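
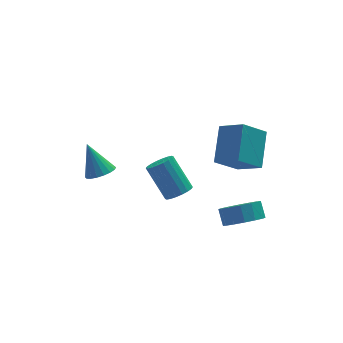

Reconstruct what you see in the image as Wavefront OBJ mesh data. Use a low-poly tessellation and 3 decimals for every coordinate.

v 0.501 2.805 -3.313
v 1.087 2.532 -2.861
v 0.406 3.762 -1.234
v -0.181 4.035 -1.687
v 1.231 2.813 -3.014
v 0.55 4.044 -1.387
v 1.231 3.094 -3.226
v 0.55 4.324 -1.599
v 1.085 3.317 -3.455
v 0.404 4.547 -1.829
v 0.824 3.439 -3.657
v 0.143 4.669 -2.03
v 0.499 3.435 -3.79
v -0.182 4.665 -2.164
v 0.174 3.306 -3.829
v -0.507 4.536 -2.203
v -0.086 3.078 -3.766
v -0.767 4.308 -2.139
v -0.23 2.796 -3.613
v -0.911 4.027 -1.986
v -0.23 2.516 -3.401
v -0.911 3.746 -1.774
v -0.084 2.293 -3.171
v -0.765 3.523 -1.545
v 0.177 2.171 -2.97
v -0.504 3.401 -1.343
v 0.502 2.175 -2.836
v -0.179 3.405 -1.21
v 0.827 2.304 -2.797
v 0.146 3.534 -1.171
v 2.05 -1.98 3.239
v 2.794 -0.381 4.45
v 1.165 -0.962 2.437
v 1.909 0.638 3.648
v 3.331 -1.738 2.132
v 4.075 -0.138 3.343
v 2.446 -0.719 1.33
v 3.19 0.88 2.541
v 2.805 -0.88 -2.856
v 3.523 -0.29 -3.406
v 3.493 0.411 -2.693
v 2.775 -0.18 -2.144
v 3.024 -0.121 -3.593
v 2.994 0.579 -2.88
v 2.466 -0.156 -3.583
v 2.436 0.544 -2.87
v 1.999 -0.385 -3.377
v 1.969 0.316 -2.665
v 1.748 -0.747 -3.033
v 1.718 -0.046 -2.32
v 1.78 -1.144 -2.641
v 1.75 -0.443 -1.928
v 2.087 -1.471 -2.307
v 2.057 -0.77 -1.594
v 2.586 -1.639 -2.12
v 2.556 -0.939 -1.407
v 3.144 -1.604 -2.13
v 3.114 -0.904 -1.417
v 3.611 -1.376 -2.335
v 3.581 -0.675 -1.623
v 3.862 -1.014 -2.68
v 3.832 -0.313 -1.967
v 3.83 -0.617 -3.072
v 3.8 0.084 -2.359
v -3.434 3.382 -1.101
v -2.8 3.014 -0.712
v -3.886 4.298 0.501
v -2.647 3.323 -0.845
v -2.65 3.643 -1.029
v -2.808 3.911 -1.228
v -3.09 4.075 -1.401
v -3.441 4.101 -1.515
v -3.79 3.985 -1.546
v -4.069 3.749 -1.49
v -4.222 3.441 -1.357
v -4.219 3.12 -1.172
v -4.06 2.852 -0.974
v -3.778 2.688 -0.801
v -3.428 2.662 -0.687
v -3.079 2.778 -0.655
f 2 1 5
f 2 5 3
f 3 5 6
f 3 6 4
f 5 1 7
f 5 7 6
f 6 7 8
f 6 8 4
f 7 1 9
f 7 9 8
f 8 9 10
f 8 10 4
f 9 1 11
f 9 11 10
f 10 11 12
f 10 12 4
f 11 1 13
f 11 13 12
f 12 13 14
f 12 14 4
f 13 1 15
f 13 15 14
f 14 15 16
f 14 16 4
f 15 1 17
f 15 17 16
f 16 17 18
f 16 18 4
f 17 1 19
f 17 19 18
f 18 19 20
f 18 20 4
f 19 1 21
f 19 21 20
f 20 21 22
f 20 22 4
f 21 1 23
f 21 23 22
f 22 23 24
f 22 24 4
f 23 1 25
f 23 25 24
f 24 25 26
f 24 26 4
f 25 1 27
f 25 27 26
f 26 27 28
f 26 28 4
f 27 1 29
f 27 29 28
f 28 29 30
f 28 30 4
f 29 1 2
f 29 2 30
f 30 2 3
f 30 3 4
f 32 34 31
f 35 32 31
f 31 34 33
f 33 35 31
f 32 38 34
f 36 32 35
f 36 38 32
f 34 38 33
f 37 35 33
f 33 38 37
f 37 36 35
f 38 36 37
f 40 39 43
f 40 43 41
f 41 43 44
f 41 44 42
f 43 39 45
f 43 45 44
f 44 45 46
f 44 46 42
f 45 39 47
f 45 47 46
f 46 47 48
f 46 48 42
f 47 39 49
f 47 49 48
f 48 49 50
f 48 50 42
f 49 39 51
f 49 51 50
f 50 51 52
f 50 52 42
f 51 39 53
f 51 53 52
f 52 53 54
f 52 54 42
f 53 39 55
f 53 55 54
f 54 55 56
f 54 56 42
f 55 39 57
f 55 57 56
f 56 57 58
f 56 58 42
f 57 39 59
f 57 59 58
f 58 59 60
f 58 60 42
f 59 39 61
f 59 61 60
f 60 61 62
f 60 62 42
f 61 39 63
f 61 63 62
f 62 63 64
f 62 64 42
f 63 39 40
f 63 40 64
f 64 40 41
f 64 41 42
f 66 65 68
f 66 68 67
f 68 65 69
f 68 69 67
f 69 65 70
f 69 70 67
f 70 65 71
f 70 71 67
f 71 65 72
f 71 72 67
f 72 65 73
f 72 73 67
f 73 65 74
f 73 74 67
f 74 65 75
f 74 75 67
f 75 65 76
f 75 76 67
f 76 65 77
f 76 77 67
f 77 65 78
f 77 78 67
f 78 65 79
f 78 79 67
f 79 65 80
f 79 80 67
f 80 65 66
f 80 66 67



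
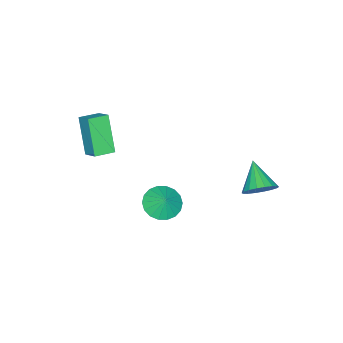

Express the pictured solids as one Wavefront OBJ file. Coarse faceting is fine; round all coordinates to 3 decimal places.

v -0.167 -0.249 -2.528
v 0.508 -0.985 -2.376
v 0.167 0.229 -1.692
v 0.734 -0.694 -2.633
v 0.782 -0.314 -2.869
v 0.642 0.078 -3.038
v 0.341 0.406 -3.105
v -0.06 0.604 -3.059
v -0.482 0.633 -2.907
v -0.841 0.487 -2.68
v -1.068 0.195 -2.424
v -1.115 -0.184 -2.187
v -0.975 -0.577 -2.019
v -0.675 -0.904 -1.951
v -0.274 -1.102 -1.998
v 0.148 -1.131 -2.15
v -2.537 3.889 -1.053
v -2.232 4.341 -0.311
v -3.463 2.831 -0.027
v -2.573 4.545 -0.409
v -2.907 4.619 -0.633
v -3.168 4.549 -0.941
v -3.304 4.348 -1.271
v -3.288 4.056 -1.558
v -3.123 3.731 -1.744
v -2.842 3.437 -1.794
v -2.501 3.233 -1.697
v -2.167 3.159 -1.472
v -1.906 3.229 -1.164
v -1.77 3.43 -0.834
v -1.787 3.722 -0.547
v -1.951 4.047 -0.361
v 1.945 -2.026 2.377
v 1.216 -2.933 4.173
v 2.278 -1.207 2.925
v 1.549 -2.114 4.721
v 2.891 -2.506 2.519
v 2.162 -3.413 4.315
v 3.224 -1.687 3.067
v 2.495 -2.594 4.863
f 2 1 4
f 2 4 3
f 4 1 5
f 4 5 3
f 5 1 6
f 5 6 3
f 6 1 7
f 6 7 3
f 7 1 8
f 7 8 3
f 8 1 9
f 8 9 3
f 9 1 10
f 9 10 3
f 10 1 11
f 10 11 3
f 11 1 12
f 11 12 3
f 12 1 13
f 12 13 3
f 13 1 14
f 13 14 3
f 14 1 15
f 14 15 3
f 15 1 16
f 15 16 3
f 16 1 2
f 16 2 3
f 18 17 20
f 18 20 19
f 20 17 21
f 20 21 19
f 21 17 22
f 21 22 19
f 22 17 23
f 22 23 19
f 23 17 24
f 23 24 19
f 24 17 25
f 24 25 19
f 25 17 26
f 25 26 19
f 26 17 27
f 26 27 19
f 27 17 28
f 27 28 19
f 28 17 29
f 28 29 19
f 29 17 30
f 29 30 19
f 30 17 31
f 30 31 19
f 31 17 32
f 31 32 19
f 32 17 18
f 32 18 19
f 34 36 33
f 37 34 33
f 33 36 35
f 35 37 33
f 34 40 36
f 38 34 37
f 38 40 34
f 36 40 35
f 39 37 35
f 35 40 39
f 39 38 37
f 40 38 39



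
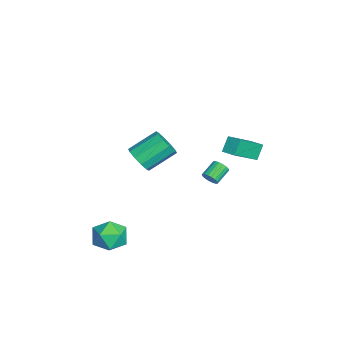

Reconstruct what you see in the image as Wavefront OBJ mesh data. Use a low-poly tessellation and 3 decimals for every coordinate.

v 0.661 4.234 3.66
v 1.797 2.908 4.897
v 1.248 4.839 3.769
v 2.384 3.513 5.006
v 1.176 3.887 2.814
v 2.312 2.561 4.051
v 1.763 4.492 2.923
v 2.899 3.166 4.16
v 2.262 -3.003 -2.894
v 3.295 -2.603 -2.7
v 2.605 -4.417 -1.8
v 3.638 -4.017 -1.606
v 2.74 -3.474 -1.201
v 2.527 -2.6 -1.877
v 3.373 -4.42 -2.623
v 3.16 -3.546 -3.299
v 3.982 -3.478 -2.532
v 3.59 -2.894 -1.654
v 2.31 -4.126 -2.846
v 1.918 -3.542 -1.968
v -2.694 -1.829 -0.169
v -1.876 -1.402 -0.394
v -2.408 0.196 0.704
v -3.226 -0.231 0.929
v -2.274 -1.256 -0.799
v -2.806 0.342 0.298
v -2.833 -1.329 -0.964
v -3.365 0.269 0.133
v -3.339 -1.592 -0.825
v -3.871 0.005 0.272
v -3.598 -1.947 -0.436
v -4.13 -0.349 0.662
v -3.512 -2.256 0.056
v -4.044 -0.658 1.154
v -3.114 -2.402 0.462
v -3.646 -0.804 1.559
v -2.555 -2.329 0.627
v -3.087 -0.731 1.724
v -2.049 -2.065 0.488
v -2.581 -0.468 1.585
v -1.79 -1.711 0.098
v -2.322 -0.113 1.196
v -3.619 2.269 -2.614
v -3.197 2.538 -2.361
v -3.96 3.219 -1.813
v -4.381 2.951 -2.066
v -3.229 2.67 -2.57
v -3.992 3.351 -2.022
v -3.339 2.722 -2.787
v -4.101 3.403 -2.24
v -3.503 2.685 -2.971
v -4.266 3.366 -2.423
v -3.691 2.566 -3.083
v -4.454 3.247 -2.536
v -3.864 2.388 -3.103
v -4.627 3.069 -2.555
v -3.989 2.186 -3.026
v -4.751 2.867 -2.478
v -4.04 2.001 -2.867
v -4.803 2.682 -2.319
v -4.008 1.869 -2.658
v -4.771 2.55 -2.11
v -3.899 1.817 -2.44
v -4.661 2.498 -1.893
v -3.734 1.854 -2.257
v -4.497 2.535 -1.709
v -3.546 1.973 -2.144
v -4.309 2.654 -1.597
v -3.373 2.151 -2.125
v -4.136 2.832 -1.577
v -3.249 2.353 -2.202
v -4.011 3.034 -1.654
f 2 4 1
f 5 2 1
f 1 4 3
f 3 5 1
f 2 8 4
f 6 2 5
f 6 8 2
f 4 8 3
f 7 5 3
f 3 8 7
f 7 6 5
f 8 6 7
f 9 20 14
f 9 14 10
f 9 10 16
f 9 16 19
f 9 19 20
f 10 14 18
f 14 20 13
f 20 19 11
f 19 16 15
f 16 10 17
f 12 18 13
f 12 13 11
f 12 11 15
f 12 15 17
f 12 17 18
f 13 18 14
f 11 13 20
f 15 11 19
f 17 15 16
f 18 17 10
f 22 21 25
f 22 25 23
f 23 25 26
f 23 26 24
f 25 21 27
f 25 27 26
f 26 27 28
f 26 28 24
f 27 21 29
f 27 29 28
f 28 29 30
f 28 30 24
f 29 21 31
f 29 31 30
f 30 31 32
f 30 32 24
f 31 21 33
f 31 33 32
f 32 33 34
f 32 34 24
f 33 21 35
f 33 35 34
f 34 35 36
f 34 36 24
f 35 21 37
f 35 37 36
f 36 37 38
f 36 38 24
f 37 21 39
f 37 39 38
f 38 39 40
f 38 40 24
f 39 21 41
f 39 41 40
f 40 41 42
f 40 42 24
f 41 21 22
f 41 22 42
f 42 22 23
f 42 23 24
f 44 43 47
f 44 47 45
f 45 47 48
f 45 48 46
f 47 43 49
f 47 49 48
f 48 49 50
f 48 50 46
f 49 43 51
f 49 51 50
f 50 51 52
f 50 52 46
f 51 43 53
f 51 53 52
f 52 53 54
f 52 54 46
f 53 43 55
f 53 55 54
f 54 55 56
f 54 56 46
f 55 43 57
f 55 57 56
f 56 57 58
f 56 58 46
f 57 43 59
f 57 59 58
f 58 59 60
f 58 60 46
f 59 43 61
f 59 61 60
f 60 61 62
f 60 62 46
f 61 43 63
f 61 63 62
f 62 63 64
f 62 64 46
f 63 43 65
f 63 65 64
f 64 65 66
f 64 66 46
f 65 43 67
f 65 67 66
f 66 67 68
f 66 68 46
f 67 43 69
f 67 69 68
f 68 69 70
f 68 70 46
f 69 43 71
f 69 71 70
f 70 71 72
f 70 72 46
f 71 43 44
f 71 44 72
f 72 44 45
f 72 45 46



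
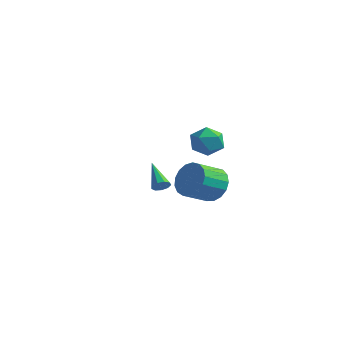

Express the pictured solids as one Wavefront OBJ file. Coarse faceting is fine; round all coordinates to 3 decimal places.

v 3.566 -1.966 0.943
v 4.254 -1.719 1.724
v 3.962 -3.108 2.419
v 3.274 -3.354 1.637
v 3.806 -1.54 1.894
v 3.513 -2.928 2.589
v 3.302 -1.458 1.847
v 3.01 -2.846 2.542
v 2.86 -1.492 1.592
v 2.567 -2.881 2.287
v 2.579 -1.635 1.188
v 2.286 -3.024 1.883
v 2.524 -1.854 0.728
v 2.232 -3.242 1.423
v 2.708 -2.098 0.317
v 2.416 -3.487 1.012
v 3.088 -2.312 0.05
v 2.796 -3.701 0.745
v 3.579 -2.447 -0.013
v 3.286 -3.835 0.682
v 4.066 -2.471 0.143
v 3.774 -3.86 0.838
v 4.438 -2.38 0.482
v 4.146 -3.768 1.177
v 4.611 -2.194 0.926
v 4.319 -3.582 1.621
v 4.545 -1.955 1.375
v 4.253 -3.344 2.07
v 1.637 -0.467 3.598
v 2.166 -0.249 2.805
v 2.454 -1.811 3.775
v 2.983 -1.593 2.982
v 3.087 -1.066 3.8
v 2.582 -0.236 3.69
v 2.038 -1.824 2.89
v 1.533 -0.994 2.78
v 2.414 -1.088 2.368
v 3.063 -0.62 2.93
v 1.557 -1.44 3.65
v 2.206 -0.972 4.212
v -2.441 0.694 -1.56
v -2.126 0.597 -1.132
v -3.779 1.386 -0.42
v -2.061 0.936 -1.263
v -2.174 1.162 -1.532
v -2.412 1.169 -1.815
v -2.663 0.954 -1.979
v -2.81 0.616 -1.947
v -2.785 0.315 -1.734
v -2.598 0.191 -1.44
v -2.338 0.303 -1.203
f 2 1 5
f 2 5 3
f 3 5 6
f 3 6 4
f 5 1 7
f 5 7 6
f 6 7 8
f 6 8 4
f 7 1 9
f 7 9 8
f 8 9 10
f 8 10 4
f 9 1 11
f 9 11 10
f 10 11 12
f 10 12 4
f 11 1 13
f 11 13 12
f 12 13 14
f 12 14 4
f 13 1 15
f 13 15 14
f 14 15 16
f 14 16 4
f 15 1 17
f 15 17 16
f 16 17 18
f 16 18 4
f 17 1 19
f 17 19 18
f 18 19 20
f 18 20 4
f 19 1 21
f 19 21 20
f 20 21 22
f 20 22 4
f 21 1 23
f 21 23 22
f 22 23 24
f 22 24 4
f 23 1 25
f 23 25 24
f 24 25 26
f 24 26 4
f 25 1 27
f 25 27 26
f 26 27 28
f 26 28 4
f 27 1 2
f 27 2 28
f 28 2 3
f 28 3 4
f 29 40 34
f 29 34 30
f 29 30 36
f 29 36 39
f 29 39 40
f 30 34 38
f 34 40 33
f 40 39 31
f 39 36 35
f 36 30 37
f 32 38 33
f 32 33 31
f 32 31 35
f 32 35 37
f 32 37 38
f 33 38 34
f 31 33 40
f 35 31 39
f 37 35 36
f 38 37 30
f 42 41 44
f 42 44 43
f 44 41 45
f 44 45 43
f 45 41 46
f 45 46 43
f 46 41 47
f 46 47 43
f 47 41 48
f 47 48 43
f 48 41 49
f 48 49 43
f 49 41 50
f 49 50 43
f 50 41 51
f 50 51 43
f 51 41 42
f 51 42 43



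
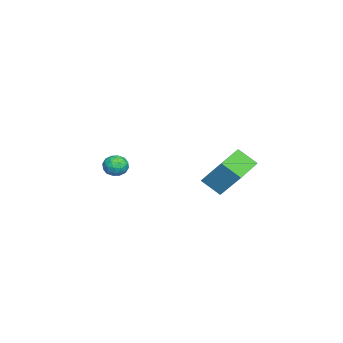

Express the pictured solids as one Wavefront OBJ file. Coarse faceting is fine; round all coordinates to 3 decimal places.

v 0.083 3.033 2.47
v -0.14 1.99 3.299
v 0.611 4.156 4.026
v 0.388 3.114 4.854
v 1.992 2.446 2.246
v 1.769 1.404 3.074
v 2.52 3.57 3.801
v 2.297 2.527 4.63
v -2.88 -3.564 1.707
v -2.189 -3.347 1.452
v -2.351 -4.473 2.368
v -1.66 -4.256 2.113
v -2.049 -3.806 2.598
v -2.376 -3.244 2.19
v -2.164 -4.576 1.63
v -2.491 -4.014 1.222
v -1.747 -3.973 1.405
v -1.676 -3.497 2.003
v -2.864 -4.323 1.817
v -2.793 -3.847 2.415
v -2.581 -3.376 1.522
v -1.959 -4.444 2.298
v -2.188 -4.18 2.583
v -1.782 -4.052 2.434
v -2.691 -3.315 1.955
v -2.285 -3.188 1.805
v -2.202 -3.457 2.479
v -2.255 -4.632 2.015
v -1.849 -4.505 1.865
v -2.758 -3.768 1.386
v -2.352 -3.64 1.237
v -2.338 -4.363 1.341
v -1.915 -3.616 1.344
v -1.604 -4.15 1.733
v -1.9 -4.338 1.449
v -2.092 -4.008 1.209
v -1.873 -3.336 1.696
v -1.562 -3.871 2.084
v -1.791 -3.606 2.369
v -1.983 -3.276 2.129
v -1.613 -3.704 1.668
v -2.978 -3.949 1.736
v -2.667 -4.484 2.124
v -2.557 -4.544 1.691
v -2.749 -4.214 1.451
v -2.936 -3.67 2.087
v -2.625 -4.204 2.476
v -2.448 -3.812 2.611
v -2.64 -3.482 2.371
v -2.927 -4.116 2.152
f 2 4 1
f 5 2 1
f 1 4 3
f 3 5 1
f 2 8 4
f 6 2 5
f 6 8 2
f 4 8 3
f 7 5 3
f 3 8 7
f 7 6 5
f 8 6 7
f 9 46 25
f 46 20 49
f 25 49 14
f 46 49 25
f 9 25 21
f 25 14 26
f 21 26 10
f 25 26 21
f 9 21 30
f 21 10 31
f 30 31 16
f 21 31 30
f 9 30 42
f 30 16 45
f 42 45 19
f 30 45 42
f 9 42 46
f 42 19 50
f 46 50 20
f 42 50 46
f 10 26 37
f 26 14 40
f 37 40 18
f 26 40 37
f 14 49 27
f 49 20 48
f 27 48 13
f 49 48 27
f 20 50 47
f 50 19 43
f 47 43 11
f 50 43 47
f 19 45 44
f 45 16 32
f 44 32 15
f 45 32 44
f 16 31 36
f 31 10 33
f 36 33 17
f 31 33 36
f 12 38 24
f 38 18 39
f 24 39 13
f 38 39 24
f 12 24 22
f 24 13 23
f 22 23 11
f 24 23 22
f 12 22 29
f 22 11 28
f 29 28 15
f 22 28 29
f 12 29 34
f 29 15 35
f 34 35 17
f 29 35 34
f 12 34 38
f 34 17 41
f 38 41 18
f 34 41 38
f 13 39 27
f 39 18 40
f 27 40 14
f 39 40 27
f 11 23 47
f 23 13 48
f 47 48 20
f 23 48 47
f 15 28 44
f 28 11 43
f 44 43 19
f 28 43 44
f 17 35 36
f 35 15 32
f 36 32 16
f 35 32 36
f 18 41 37
f 41 17 33
f 37 33 10
f 41 33 37



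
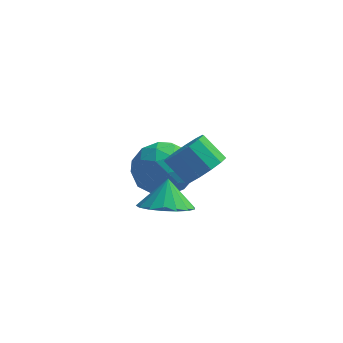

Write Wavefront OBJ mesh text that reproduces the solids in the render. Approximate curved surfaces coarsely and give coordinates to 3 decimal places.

v -0.007 -1.894 0.358
v 0.54 -1.295 0.017
v -0.033 -1.366 1.242
v 0.157 -1.149 -0.081
v -0.263 -1.174 -0.079
v -0.625 -1.364 0.023
v -0.845 -1.676 0.202
v -0.873 -2.037 0.417
v -0.703 -2.365 0.618
v -0.373 -2.586 0.76
v 0.041 -2.648 0.809
v 0.444 -2.537 0.755
v 0.743 -2.279 0.61
v 0.871 -1.933 0.407
v 0.798 -1.577 0.193
v 1.139 -1.55 1.92
v 1.596 -0.999 2.143
v 0.877 -0.679 2.823
v 0.421 -1.23 2.6
v 1.366 -0.841 1.826
v 0.647 -0.521 2.506
v 1.063 -0.909 1.538
v 0.345 -0.589 2.218
v 0.785 -1.18 1.372
v 0.067 -0.86 2.052
v 0.619 -1.569 1.38
v -0.099 -1.249 2.06
v 0.619 -1.952 1.559
v -0.1 -1.631 2.239
v 0.783 -2.207 1.853
v 0.065 -1.887 2.533
v 1.061 -2.253 2.168
v 0.342 -1.933 2.848
v 1.363 -2.077 2.404
v 0.645 -1.757 3.085
v 1.595 -1.733 2.487
v 0.876 -1.413 3.167
v 1.681 -1.331 2.39
v 0.963 -1.011 3.07
v -1.319 2.217 -0.62
v -0.252 2.317 -0.403
v -1.128 0.463 -0.757
v -0.061 0.563 -0.54
v -0.799 0.762 0.242
v -0.917 1.846 0.327
v -0.463 0.934 -1.487
v -0.581 2.018 -1.402
v 0.277 1.524 -0.938
v 0.069 1.417 0.13
v -1.449 1.363 -1.29
v -1.657 1.256 -0.222
v -0.803 2.421 -0.5
v -0.577 0.359 -0.66
v -1.011 0.476 -0.201
v -0.384 0.535 -0.073
v -1.193 2.144 -0.071
v -0.566 2.203 0.057
v -0.887 1.289 0.436
v -0.814 0.577 -1.217
v -0.187 0.636 -1.089
v -0.996 2.245 -1.087
v -0.369 2.304 -0.959
v -0.493 1.491 -1.596
v 0.136 2.013 -0.687
v 0.248 0.982 -0.767
v 0.012 1.2 -1.324
v -0.058 1.837 -1.274
v 0.014 1.951 -0.059
v 0.126 0.92 -0.139
v -0.308 1.037 0.32
v -0.377 1.674 0.37
v 0.325 1.485 -0.373
v -1.506 1.86 -1.021
v -1.394 0.829 -1.101
v -1.003 1.106 -1.53
v -1.072 1.743 -1.48
v -1.628 1.798 -0.393
v -1.516 0.767 -0.473
v -1.322 0.943 0.114
v -1.392 1.58 0.164
v -1.705 1.295 -0.787
f 2 1 4
f 2 4 3
f 4 1 5
f 4 5 3
f 5 1 6
f 5 6 3
f 6 1 7
f 6 7 3
f 7 1 8
f 7 8 3
f 8 1 9
f 8 9 3
f 9 1 10
f 9 10 3
f 10 1 11
f 10 11 3
f 11 1 12
f 11 12 3
f 12 1 13
f 12 13 3
f 13 1 14
f 13 14 3
f 14 1 15
f 14 15 3
f 15 1 2
f 15 2 3
f 17 16 20
f 17 20 18
f 18 20 21
f 18 21 19
f 20 16 22
f 20 22 21
f 21 22 23
f 21 23 19
f 22 16 24
f 22 24 23
f 23 24 25
f 23 25 19
f 24 16 26
f 24 26 25
f 25 26 27
f 25 27 19
f 26 16 28
f 26 28 27
f 27 28 29
f 27 29 19
f 28 16 30
f 28 30 29
f 29 30 31
f 29 31 19
f 30 16 32
f 30 32 31
f 31 32 33
f 31 33 19
f 32 16 34
f 32 34 33
f 33 34 35
f 33 35 19
f 34 16 36
f 34 36 35
f 35 36 37
f 35 37 19
f 36 16 38
f 36 38 37
f 37 38 39
f 37 39 19
f 38 16 17
f 38 17 39
f 39 17 18
f 39 18 19
f 40 77 56
f 77 51 80
f 56 80 45
f 77 80 56
f 40 56 52
f 56 45 57
f 52 57 41
f 56 57 52
f 40 52 61
f 52 41 62
f 61 62 47
f 52 62 61
f 40 61 73
f 61 47 76
f 73 76 50
f 61 76 73
f 40 73 77
f 73 50 81
f 77 81 51
f 73 81 77
f 41 57 68
f 57 45 71
f 68 71 49
f 57 71 68
f 45 80 58
f 80 51 79
f 58 79 44
f 80 79 58
f 51 81 78
f 81 50 74
f 78 74 42
f 81 74 78
f 50 76 75
f 76 47 63
f 75 63 46
f 76 63 75
f 47 62 67
f 62 41 64
f 67 64 48
f 62 64 67
f 43 69 55
f 69 49 70
f 55 70 44
f 69 70 55
f 43 55 53
f 55 44 54
f 53 54 42
f 55 54 53
f 43 53 60
f 53 42 59
f 60 59 46
f 53 59 60
f 43 60 65
f 60 46 66
f 65 66 48
f 60 66 65
f 43 65 69
f 65 48 72
f 69 72 49
f 65 72 69
f 44 70 58
f 70 49 71
f 58 71 45
f 70 71 58
f 42 54 78
f 54 44 79
f 78 79 51
f 54 79 78
f 46 59 75
f 59 42 74
f 75 74 50
f 59 74 75
f 48 66 67
f 66 46 63
f 67 63 47
f 66 63 67
f 49 72 68
f 72 48 64
f 68 64 41
f 72 64 68



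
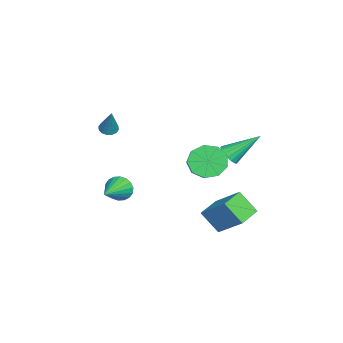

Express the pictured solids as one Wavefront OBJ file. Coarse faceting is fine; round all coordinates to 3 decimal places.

v -0.709 -3.502 2.023
v -0.313 -3.237 1.769
v 0.069 -3.158 3.597
v -0.507 -3.043 1.822
v -0.755 -2.972 1.93
v -0.991 -3.043 2.062
v -1.151 -3.237 2.183
v -1.193 -3.502 2.262
v -1.106 -3.767 2.276
v -0.912 -3.961 2.223
v -0.663 -4.032 2.116
v -0.427 -3.961 1.983
v -0.267 -3.767 1.862
v -0.225 -3.502 1.783
v -1.269 2.802 0.289
v -0.74 3.173 0.019
v -1.691 4.398 1.651
v -0.982 3.259 -0.157
v -1.281 3.255 -0.245
v -1.578 3.161 -0.227
v -1.813 2.996 -0.107
v -1.941 2.793 0.092
v -1.935 2.592 0.329
v -1.798 2.432 0.559
v -1.556 2.346 0.735
v -1.257 2.35 0.822
v -0.961 2.443 0.804
v -0.725 2.608 0.684
v -0.598 2.812 0.486
v -0.603 3.013 0.248
v -3.403 -3.559 -4.255
v -3.095 -3.214 -4.968
v -1.477 -3.981 -3.625
v -3.108 -2.92 -4.731
v -3.179 -2.752 -4.399
v -3.295 -2.744 -4.039
v -3.433 -2.898 -3.722
v -3.564 -3.182 -3.51
v -3.664 -3.541 -3.446
v -3.712 -3.904 -3.542
v -3.699 -4.199 -3.779
v -3.627 -4.366 -4.11
v -3.511 -4.374 -4.47
v -3.374 -4.221 -4.788
v -3.242 -3.936 -4.999
v -3.143 -3.577 -5.064
v -0.51 2.402 -5.271
v -0.813 1.399 -4.075
v -1.838 3.007 -5.1
v -2.142 2.004 -3.905
v 0.302 3.796 -3.895
v -0.002 2.793 -2.7
v -1.027 4.401 -3.725
v -1.33 3.398 -2.529
v -0.63 1.736 0.027
v -0.054 1.673 -0.873
v 1.426 1.962 0.054
v 0.85 2.024 0.953
v -0.262 2.365 -0.757
v 1.218 2.654 0.17
v -0.642 2.763 -0.274
v 0.838 3.051 0.653
v -1.017 2.68 0.35
v 0.463 2.968 1.277
v -1.21 2.155 0.822
v 0.27 2.443 1.749
v -1.132 1.434 0.922
v 0.348 1.723 1.849
v -0.819 0.854 0.603
v 0.661 1.143 1.53
v -0.418 0.687 0.014
v 1.062 0.976 0.941
v -0.116 1.01 -0.569
v 1.364 1.299 0.358
f 2 1 4
f 2 4 3
f 4 1 5
f 4 5 3
f 5 1 6
f 5 6 3
f 6 1 7
f 6 7 3
f 7 1 8
f 7 8 3
f 8 1 9
f 8 9 3
f 9 1 10
f 9 10 3
f 10 1 11
f 10 11 3
f 11 1 12
f 11 12 3
f 12 1 13
f 12 13 3
f 13 1 14
f 13 14 3
f 14 1 2
f 14 2 3
f 16 15 18
f 16 18 17
f 18 15 19
f 18 19 17
f 19 15 20
f 19 20 17
f 20 15 21
f 20 21 17
f 21 15 22
f 21 22 17
f 22 15 23
f 22 23 17
f 23 15 24
f 23 24 17
f 24 15 25
f 24 25 17
f 25 15 26
f 25 26 17
f 26 15 27
f 26 27 17
f 27 15 28
f 27 28 17
f 28 15 29
f 28 29 17
f 29 15 30
f 29 30 17
f 30 15 16
f 30 16 17
f 32 31 34
f 32 34 33
f 34 31 35
f 34 35 33
f 35 31 36
f 35 36 33
f 36 31 37
f 36 37 33
f 37 31 38
f 37 38 33
f 38 31 39
f 38 39 33
f 39 31 40
f 39 40 33
f 40 31 41
f 40 41 33
f 41 31 42
f 41 42 33
f 42 31 43
f 42 43 33
f 43 31 44
f 43 44 33
f 44 31 45
f 44 45 33
f 45 31 46
f 45 46 33
f 46 31 32
f 46 32 33
f 48 50 47
f 51 48 47
f 47 50 49
f 49 51 47
f 48 54 50
f 52 48 51
f 52 54 48
f 50 54 49
f 53 51 49
f 49 54 53
f 53 52 51
f 54 52 53
f 56 55 59
f 56 59 57
f 57 59 60
f 57 60 58
f 59 55 61
f 59 61 60
f 60 61 62
f 60 62 58
f 61 55 63
f 61 63 62
f 62 63 64
f 62 64 58
f 63 55 65
f 63 65 64
f 64 65 66
f 64 66 58
f 65 55 67
f 65 67 66
f 66 67 68
f 66 68 58
f 67 55 69
f 67 69 68
f 68 69 70
f 68 70 58
f 69 55 71
f 69 71 70
f 70 71 72
f 70 72 58
f 71 55 73
f 71 73 72
f 72 73 74
f 72 74 58
f 73 55 56
f 73 56 74
f 74 56 57
f 74 57 58



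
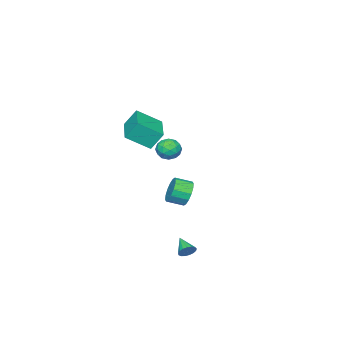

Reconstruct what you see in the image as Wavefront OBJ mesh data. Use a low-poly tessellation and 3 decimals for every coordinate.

v 3.426 2.732 -4.238
v 3.821 2.744 -3.87
v 2.934 1.828 -3.682
v 3.641 2.902 -3.773
v 3.411 3.021 -3.782
v 3.185 3.074 -3.896
v 3.015 3.048 -4.088
v 2.938 2.95 -4.315
v 2.973 2.803 -4.524
v 3.112 2.639 -4.668
v 3.323 2.496 -4.713
v 3.557 2.408 -4.65
v 3.761 2.393 -4.492
v 3.889 2.457 -4.276
v 3.91 2.583 -4.052
v 0.372 0.43 -1.646
v 0.828 0.477 -2.397
v 1.484 -0.264 -2.045
v 1.028 -0.31 -1.294
v 1.025 0.781 -2.121
v 1.68 0.04 -1.769
v 1.046 0.992 -1.718
v 1.701 0.251 -1.366
v 0.887 1.052 -1.296
v 1.542 0.311 -0.943
v 0.59 0.946 -0.967
v 1.245 0.205 -0.615
v 0.235 0.701 -0.82
v 0.89 -0.04 -0.468
v -0.084 0.384 -0.895
v 0.572 -0.357 -0.543
v -0.28 0.08 -1.171
v 0.375 -0.661 -0.819
v -0.301 -0.131 -1.574
v 0.354 -0.872 -1.222
v -0.142 -0.191 -1.997
v 0.513 -0.932 -1.644
v 0.155 -0.085 -2.325
v 0.81 -0.826 -1.973
v 0.51 0.16 -2.472
v 1.165 -0.581 -2.12
v 1.371 -1.51 2.729
v 2.32 -2.555 3.64
v 0.957 -0.957 3.794
v 1.907 -2.001 4.705
v 2.993 -0.119 2.635
v 3.943 -1.163 3.546
v 2.58 0.435 3.7
v 3.529 -0.61 4.611
v -2.812 -3.38 0.059
v -2.42 -3.954 -0.396
v -3.92 -3.546 -0.684
v -3.528 -4.12 -1.139
v -3.723 -4.28 -0.348
v -3.039 -4.177 0.111
v -3.301 -3.323 -1.191
v -2.617 -3.22 -0.732
v -2.723 -3.919 -1.169
v -2.984 -4.51 -0.648
v -3.356 -2.99 -0.432
v -3.617 -3.581 0.089
v -2.519 -3.652 -0.103
v -3.821 -3.848 -0.977
v -3.936 -3.942 -0.512
v -3.706 -4.279 -0.779
v -2.882 -3.784 0.195
v -2.652 -4.121 -0.073
v -3.418 -4.313 -0.044
v -3.688 -3.379 -1.007
v -3.458 -3.716 -1.275
v -2.634 -3.221 -0.301
v -2.404 -3.558 -0.568
v -2.922 -3.187 -1.036
v -2.466 -3.969 -0.825
v -3.117 -4.067 -1.262
v -2.984 -3.598 -1.293
v -2.582 -3.537 -1.023
v -2.62 -4.317 -0.519
v -3.271 -4.414 -0.955
v -3.386 -4.508 -0.49
v -2.983 -4.448 -0.22
v -2.798 -4.296 -0.973
v -3.069 -3.086 -0.125
v -3.72 -3.183 -0.561
v -3.357 -3.052 -0.86
v -2.954 -2.992 -0.59
v -3.223 -3.433 0.182
v -3.874 -3.531 -0.255
v -3.758 -3.963 -0.057
v -3.356 -3.902 0.213
v -3.542 -3.204 -0.107
f 2 1 4
f 2 4 3
f 4 1 5
f 4 5 3
f 5 1 6
f 5 6 3
f 6 1 7
f 6 7 3
f 7 1 8
f 7 8 3
f 8 1 9
f 8 9 3
f 9 1 10
f 9 10 3
f 10 1 11
f 10 11 3
f 11 1 12
f 11 12 3
f 12 1 13
f 12 13 3
f 13 1 14
f 13 14 3
f 14 1 15
f 14 15 3
f 15 1 2
f 15 2 3
f 17 16 20
f 17 20 18
f 18 20 21
f 18 21 19
f 20 16 22
f 20 22 21
f 21 22 23
f 21 23 19
f 22 16 24
f 22 24 23
f 23 24 25
f 23 25 19
f 24 16 26
f 24 26 25
f 25 26 27
f 25 27 19
f 26 16 28
f 26 28 27
f 27 28 29
f 27 29 19
f 28 16 30
f 28 30 29
f 29 30 31
f 29 31 19
f 30 16 32
f 30 32 31
f 31 32 33
f 31 33 19
f 32 16 34
f 32 34 33
f 33 34 35
f 33 35 19
f 34 16 36
f 34 36 35
f 35 36 37
f 35 37 19
f 36 16 38
f 36 38 37
f 37 38 39
f 37 39 19
f 38 16 40
f 38 40 39
f 39 40 41
f 39 41 19
f 40 16 17
f 40 17 41
f 41 17 18
f 41 18 19
f 43 45 42
f 46 43 42
f 42 45 44
f 44 46 42
f 43 49 45
f 47 43 46
f 47 49 43
f 45 49 44
f 48 46 44
f 44 49 48
f 48 47 46
f 49 47 48
f 50 87 66
f 87 61 90
f 66 90 55
f 87 90 66
f 50 66 62
f 66 55 67
f 62 67 51
f 66 67 62
f 50 62 71
f 62 51 72
f 71 72 57
f 62 72 71
f 50 71 83
f 71 57 86
f 83 86 60
f 71 86 83
f 50 83 87
f 83 60 91
f 87 91 61
f 83 91 87
f 51 67 78
f 67 55 81
f 78 81 59
f 67 81 78
f 55 90 68
f 90 61 89
f 68 89 54
f 90 89 68
f 61 91 88
f 91 60 84
f 88 84 52
f 91 84 88
f 60 86 85
f 86 57 73
f 85 73 56
f 86 73 85
f 57 72 77
f 72 51 74
f 77 74 58
f 72 74 77
f 53 79 65
f 79 59 80
f 65 80 54
f 79 80 65
f 53 65 63
f 65 54 64
f 63 64 52
f 65 64 63
f 53 63 70
f 63 52 69
f 70 69 56
f 63 69 70
f 53 70 75
f 70 56 76
f 75 76 58
f 70 76 75
f 53 75 79
f 75 58 82
f 79 82 59
f 75 82 79
f 54 80 68
f 80 59 81
f 68 81 55
f 80 81 68
f 52 64 88
f 64 54 89
f 88 89 61
f 64 89 88
f 56 69 85
f 69 52 84
f 85 84 60
f 69 84 85
f 58 76 77
f 76 56 73
f 77 73 57
f 76 73 77
f 59 82 78
f 82 58 74
f 78 74 51
f 82 74 78



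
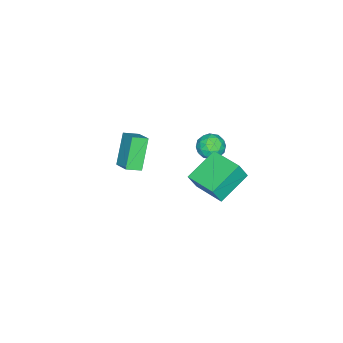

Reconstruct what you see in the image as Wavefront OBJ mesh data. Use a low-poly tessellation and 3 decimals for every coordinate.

v -1.372 -2.772 -1.779
v -0.819 -3.364 -1.463
v -0.772 -1.905 -1.206
v -0.219 -2.498 -0.889
v -0.261 -2.542 -3.291
v 0.292 -3.135 -2.974
v 0.339 -1.676 -2.717
v 0.892 -2.268 -2.401
v -0.123 2.396 0.971
v 0.445 2.277 0.469
v -0.705 1.383 0.551
v -0.137 1.264 0.049
v -0.011 1.171 0.801
v 0.349 1.797 1.06
v -0.609 1.863 -0.04
v -0.249 2.489 0.219
v 0.145 1.948 -0.156
v 0.515 1.52 0.364
v -0.775 2.14 0.656
v -0.405 1.712 1.176
v 0.212 2.426 0.757
v -0.472 1.234 0.263
v -0.398 1.18 0.705
v -0.064 1.11 0.41
v 0.156 2.144 1.104
v 0.49 2.074 0.809
v 0.222 1.423 1.004
v -0.75 1.586 0.211
v -0.416 1.516 -0.084
v -0.196 2.55 0.61
v 0.138 2.48 0.315
v -0.482 2.237 0.016
v 0.37 2.162 0.094
v 0.027 1.566 -0.152
v -0.25 1.918 -0.205
v -0.038 2.287 -0.052
v 0.587 1.911 0.4
v 0.245 1.315 0.153
v 0.319 1.261 0.595
v 0.53 1.629 0.747
v 0.41 1.717 0.033
v -0.505 2.345 0.867
v -0.847 1.749 0.62
v -0.79 2.031 0.273
v -0.579 2.399 0.425
v -0.287 2.094 1.172
v -0.63 1.498 0.926
v -0.222 1.373 1.072
v -0.01 1.742 1.225
v -0.67 1.943 0.987
v 0.954 2.998 0.916
v 1.337 2.735 1.891
v 1.567 4.594 1.107
v 1.95 4.33 2.082
v 2.57 2.47 0.138
v 2.953 2.206 1.113
v 3.183 4.065 0.329
v 3.566 3.802 1.304
f 2 4 1
f 5 2 1
f 1 4 3
f 3 5 1
f 2 8 4
f 6 2 5
f 6 8 2
f 4 8 3
f 7 5 3
f 3 8 7
f 7 6 5
f 8 6 7
f 9 46 25
f 46 20 49
f 25 49 14
f 46 49 25
f 9 25 21
f 25 14 26
f 21 26 10
f 25 26 21
f 9 21 30
f 21 10 31
f 30 31 16
f 21 31 30
f 9 30 42
f 30 16 45
f 42 45 19
f 30 45 42
f 9 42 46
f 42 19 50
f 46 50 20
f 42 50 46
f 10 26 37
f 26 14 40
f 37 40 18
f 26 40 37
f 14 49 27
f 49 20 48
f 27 48 13
f 49 48 27
f 20 50 47
f 50 19 43
f 47 43 11
f 50 43 47
f 19 45 44
f 45 16 32
f 44 32 15
f 45 32 44
f 16 31 36
f 31 10 33
f 36 33 17
f 31 33 36
f 12 38 24
f 38 18 39
f 24 39 13
f 38 39 24
f 12 24 22
f 24 13 23
f 22 23 11
f 24 23 22
f 12 22 29
f 22 11 28
f 29 28 15
f 22 28 29
f 12 29 34
f 29 15 35
f 34 35 17
f 29 35 34
f 12 34 38
f 34 17 41
f 38 41 18
f 34 41 38
f 13 39 27
f 39 18 40
f 27 40 14
f 39 40 27
f 11 23 47
f 23 13 48
f 47 48 20
f 23 48 47
f 15 28 44
f 28 11 43
f 44 43 19
f 28 43 44
f 17 35 36
f 35 15 32
f 36 32 16
f 35 32 36
f 18 41 37
f 41 17 33
f 37 33 10
f 41 33 37
f 52 54 51
f 55 52 51
f 51 54 53
f 53 55 51
f 52 58 54
f 56 52 55
f 56 58 52
f 54 58 53
f 57 55 53
f 53 58 57
f 57 56 55
f 58 56 57



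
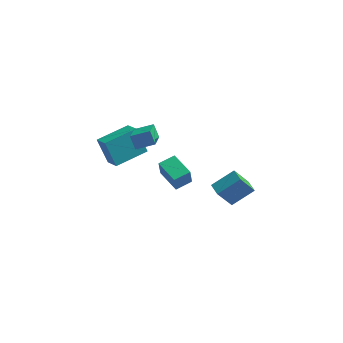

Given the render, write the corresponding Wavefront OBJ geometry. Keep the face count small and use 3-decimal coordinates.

v 2.497 -3.42 1.543
v 3.701 -2.706 2.399
v 2.049 -2.723 1.593
v 3.252 -2.009 2.448
v 3.268 -2.811 -0.048
v 4.471 -2.097 0.807
v 2.819 -2.114 0.001
v 4.023 -1.4 0.857
v -5.396 1.469 0.537
v -4.714 0.572 1.184
v -3.774 2.9 0.81
v -3.091 2.002 1.456
v -4.649 0.918 -1.016
v -3.966 0.02 -0.37
v -3.026 2.348 -0.744
v -2.344 1.451 -0.097
v -1.918 3.482 -4.322
v -1.995 3.274 -3.132
v -1.054 4.233 -4.135
v -1.131 4.025 -2.946
v -0.749 2.175 -4.474
v -0.826 1.967 -3.285
v 0.115 2.926 -4.288
v 0.038 2.718 -3.098
v -2.986 0.696 2.713
v -2.954 -0.756 3.474
v -1.866 0.939 3.13
v -1.834 -0.513 3.892
v -2.606 0.293 1.928
v -2.574 -1.159 2.69
v -1.486 0.536 2.346
v -1.454 -0.916 3.107
f 2 4 1
f 5 2 1
f 1 4 3
f 3 5 1
f 2 8 4
f 6 2 5
f 6 8 2
f 4 8 3
f 7 5 3
f 3 8 7
f 7 6 5
f 8 6 7
f 10 12 9
f 13 10 9
f 9 12 11
f 11 13 9
f 10 16 12
f 14 10 13
f 14 16 10
f 12 16 11
f 15 13 11
f 11 16 15
f 15 14 13
f 16 14 15
f 18 20 17
f 21 18 17
f 17 20 19
f 19 21 17
f 18 24 20
f 22 18 21
f 22 24 18
f 20 24 19
f 23 21 19
f 19 24 23
f 23 22 21
f 24 22 23
f 26 28 25
f 29 26 25
f 25 28 27
f 27 29 25
f 26 32 28
f 30 26 29
f 30 32 26
f 28 32 27
f 31 29 27
f 27 32 31
f 31 30 29
f 32 30 31



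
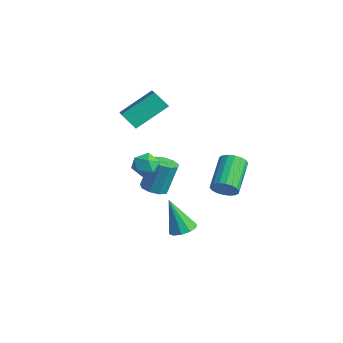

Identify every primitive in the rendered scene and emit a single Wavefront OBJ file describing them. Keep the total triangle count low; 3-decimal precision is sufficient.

v 1.376 -0.852 2.249
v 1.962 -0.947 2.492
v 1.278 -1.873 2.088
v 1.864 -1.968 2.331
v 1.384 -1.78 2.714
v 1.445 -1.149 2.813
v 1.795 -1.671 1.767
v 1.856 -1.04 1.866
v 2.221 -1.453 2.194
v 1.967 -1.52 2.779
v 1.273 -1.3 1.801
v 1.019 -1.367 2.386
v 2.899 -0.461 -1.249
v 3.359 -0.844 -1.133
v 2.281 -0.739 0.289
v 3.466 -0.498 -1.027
v 3.356 -0.138 -1.006
v 3.072 0.099 -1.078
v 2.721 0.122 -1.215
v 2.439 -0.078 -1.364
v 2.332 -0.424 -1.47
v 2.442 -0.784 -1.491
v 2.726 -1.02 -1.419
v 3.077 -1.044 -1.283
v 1.392 2.66 -0.921
v 1.84 2.736 -0.47
v 0.856 3.895 0.312
v 0.408 3.82 -0.139
v 1.913 2.93 -0.665
v 0.929 4.089 0.117
v 1.883 3.07 -0.911
v 0.9 4.23 -0.129
v 1.756 3.13 -1.159
v 0.772 4.289 -0.377
v 1.557 3.096 -1.36
v 0.573 4.256 -0.578
v 1.325 2.976 -1.474
v 0.341 4.136 -0.691
v 1.106 2.794 -1.478
v 0.123 3.953 -0.696
v 0.944 2.585 -1.372
v -0.04 3.744 -0.59
v 0.871 2.391 -1.177
v -0.113 3.55 -0.395
v 0.9 2.25 -0.931
v -0.083 3.41 -0.149
v 1.028 2.191 -0.683
v 0.044 3.35 0.099
v 1.227 2.224 -0.482
v 0.243 3.384 0.3
v 1.459 2.344 -0.369
v 0.475 3.504 0.414
v 1.677 2.527 -0.364
v 0.694 3.686 0.418
v -3.452 0.565 2.046
v -2.197 -0.127 2.801
v -3.211 2.069 3.024
v -1.956 1.376 3.779
v -2.864 0.904 1.381
v -1.609 0.211 2.136
v -2.623 2.407 2.359
v -1.368 1.715 3.114
v -2.842 1.904 -3.022
v -2.212 1.753 -2.975
v -2.188 2.325 -1.47
v -2.818 2.476 -1.518
v -2.258 2.166 -3.132
v -2.234 2.739 -1.627
v -2.577 2.457 -3.237
v -2.553 3.03 -1.733
v -3.02 2.489 -3.242
v -2.996 3.061 -1.738
v -3.38 2.247 -3.144
v -3.356 2.819 -1.64
v -3.488 1.844 -2.989
v -3.464 2.417 -1.485
v -3.294 1.469 -2.85
v -3.27 2.042 -1.345
v -2.888 1.298 -2.791
v -2.864 1.871 -1.286
v -2.461 1.41 -2.84
v -2.437 1.983 -1.336
f 1 12 6
f 1 6 2
f 1 2 8
f 1 8 11
f 1 11 12
f 2 6 10
f 6 12 5
f 12 11 3
f 11 8 7
f 8 2 9
f 4 10 5
f 4 5 3
f 4 3 7
f 4 7 9
f 4 9 10
f 5 10 6
f 3 5 12
f 7 3 11
f 9 7 8
f 10 9 2
f 14 13 16
f 14 16 15
f 16 13 17
f 16 17 15
f 17 13 18
f 17 18 15
f 18 13 19
f 18 19 15
f 19 13 20
f 19 20 15
f 20 13 21
f 20 21 15
f 21 13 22
f 21 22 15
f 22 13 23
f 22 23 15
f 23 13 24
f 23 24 15
f 24 13 14
f 24 14 15
f 26 25 29
f 26 29 27
f 27 29 30
f 27 30 28
f 29 25 31
f 29 31 30
f 30 31 32
f 30 32 28
f 31 25 33
f 31 33 32
f 32 33 34
f 32 34 28
f 33 25 35
f 33 35 34
f 34 35 36
f 34 36 28
f 35 25 37
f 35 37 36
f 36 37 38
f 36 38 28
f 37 25 39
f 37 39 38
f 38 39 40
f 38 40 28
f 39 25 41
f 39 41 40
f 40 41 42
f 40 42 28
f 41 25 43
f 41 43 42
f 42 43 44
f 42 44 28
f 43 25 45
f 43 45 44
f 44 45 46
f 44 46 28
f 45 25 47
f 45 47 46
f 46 47 48
f 46 48 28
f 47 25 49
f 47 49 48
f 48 49 50
f 48 50 28
f 49 25 51
f 49 51 50
f 50 51 52
f 50 52 28
f 51 25 53
f 51 53 52
f 52 53 54
f 52 54 28
f 53 25 26
f 53 26 54
f 54 26 27
f 54 27 28
f 56 58 55
f 59 56 55
f 55 58 57
f 57 59 55
f 56 62 58
f 60 56 59
f 60 62 56
f 58 62 57
f 61 59 57
f 57 62 61
f 61 60 59
f 62 60 61
f 64 63 67
f 64 67 65
f 65 67 68
f 65 68 66
f 67 63 69
f 67 69 68
f 68 69 70
f 68 70 66
f 69 63 71
f 69 71 70
f 70 71 72
f 70 72 66
f 71 63 73
f 71 73 72
f 72 73 74
f 72 74 66
f 73 63 75
f 73 75 74
f 74 75 76
f 74 76 66
f 75 63 77
f 75 77 76
f 76 77 78
f 76 78 66
f 77 63 79
f 77 79 78
f 78 79 80
f 78 80 66
f 79 63 81
f 79 81 80
f 80 81 82
f 80 82 66
f 81 63 64
f 81 64 82
f 82 64 65
f 82 65 66



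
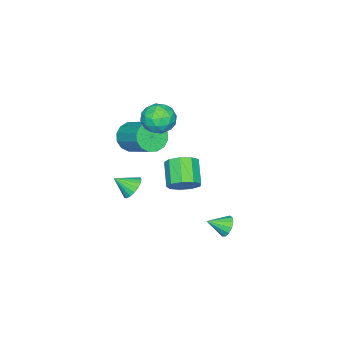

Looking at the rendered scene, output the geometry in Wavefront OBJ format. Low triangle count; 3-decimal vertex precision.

v -3.193 -0.708 -1.738
v -2.626 -0.496 -0.954
v -3.741 -1.34 0.081
v -4.307 -1.552 -0.702
v -3.084 -0.006 -1.048
v -4.199 -0.85 -0.013
v -3.593 0.155 -1.465
v -4.708 -0.689 -0.429
v -3.914 -0.087 -2.009
v -5.029 -0.931 -0.974
v -3.898 -0.62 -2.426
v -5.013 -1.464 -1.391
v -3.552 -1.194 -2.521
v -4.667 -2.038 -1.486
v -3.038 -1.541 -2.25
v -4.152 -2.385 -1.215
v -2.595 -1.498 -1.739
v -3.71 -2.342 -0.703
v -2.433 -1.085 -1.227
v -3.548 -1.929 -0.192
v -0.641 -2.46 -0.928
v 0.083 -2.356 -1.276
v -0.139 -3.36 -0.152
v 0.089 -2.118 -1.005
v -0.049 -1.949 -0.718
v -0.305 -1.88 -0.473
v -0.627 -1.927 -0.319
v -0.952 -2.079 -0.284
v -1.215 -2.306 -0.378
v -1.365 -2.564 -0.58
v -1.372 -2.802 -0.851
v -1.233 -2.971 -1.138
v -0.978 -3.04 -1.382
v -0.656 -2.993 -1.537
v -0.331 -2.841 -1.571
v -0.067 -2.614 -1.478
v -2.725 -3.829 1.514
v -2.046 -3.618 0.769
v -1.396 -1.859 1.862
v -2.075 -2.071 2.606
v -2.492 -3.363 0.625
v -1.842 -1.605 1.718
v -3 -3.234 0.719
v -2.35 -1.475 1.812
v -3.435 -3.264 1.026
v -2.785 -1.506 2.119
v -3.68 -3.446 1.464
v -3.03 -1.687 2.557
v -3.668 -3.73 1.915
v -3.018 -1.972 3.008
v -3.404 -4.041 2.258
v -2.754 -2.282 3.351
v -2.958 -4.295 2.402
v -2.308 -2.537 3.495
v -2.45 -4.425 2.308
v -1.8 -2.666 3.401
v -2.015 -4.394 2.001
v -1.365 -2.636 3.094
v -1.77 -4.213 1.563
v -1.12 -2.454 2.656
v -1.782 -3.928 1.112
v -1.132 -2.17 2.205
v -2.781 2.319 -3.647
v -2.426 2.856 -3.303
v -2.039 1.461 -3.073
v -2.739 2.749 -3.058
v -3.065 2.505 -3.001
v -3.301 2.202 -3.149
v -3.372 1.936 -3.454
v -3.255 1.792 -3.821
v -2.987 1.815 -4.133
v -2.654 1.997 -4.29
v -2.361 2.282 -4.243
v -2.201 2.579 -4.007
v -2.225 2.792 -3.656
v -2.895 -1.083 3.521
v -1.833 -1.23 3.549
v -3.127 -2.61 4.311
v -2.065 -2.757 4.339
v -2.517 -1.998 4.946
v -2.374 -1.054 4.458
v -2.586 -2.786 3.402
v -2.443 -1.842 2.914
v -1.642 -2.283 3.475
v -1.6 -1.796 4.43
v -3.36 -2.044 3.43
v -3.318 -1.557 4.385
v -2.343 -1.022 3.465
v -2.617 -2.818 4.395
v -2.883 -2.371 4.751
v -2.258 -2.458 4.768
v -2.661 -0.919 4
v -2.037 -1.005 4.016
v -2.439 -1.457 4.838
v -2.923 -2.835 3.844
v -2.299 -2.921 3.86
v -2.702 -1.382 3.092
v -2.077 -1.469 3.109
v -2.521 -2.383 3.022
v -1.607 -1.728 3.439
v -1.744 -2.626 3.903
v -2.05 -2.643 3.352
v -1.966 -2.088 3.065
v -1.582 -1.441 4
v -1.719 -2.339 4.464
v -1.985 -1.893 4.821
v -1.9 -1.338 4.534
v -1.47 -2.06 3.957
v -3.241 -1.501 3.396
v -3.378 -2.399 3.86
v -3.06 -2.502 3.326
v -2.975 -1.947 3.039
v -3.216 -1.214 3.957
v -3.353 -2.112 4.421
v -2.994 -1.752 4.795
v -2.91 -1.197 4.508
v -3.49 -1.78 3.903
f 2 1 5
f 2 5 3
f 3 5 6
f 3 6 4
f 5 1 7
f 5 7 6
f 6 7 8
f 6 8 4
f 7 1 9
f 7 9 8
f 8 9 10
f 8 10 4
f 9 1 11
f 9 11 10
f 10 11 12
f 10 12 4
f 11 1 13
f 11 13 12
f 12 13 14
f 12 14 4
f 13 1 15
f 13 15 14
f 14 15 16
f 14 16 4
f 15 1 17
f 15 17 16
f 16 17 18
f 16 18 4
f 17 1 19
f 17 19 18
f 18 19 20
f 18 20 4
f 19 1 2
f 19 2 20
f 20 2 3
f 20 3 4
f 22 21 24
f 22 24 23
f 24 21 25
f 24 25 23
f 25 21 26
f 25 26 23
f 26 21 27
f 26 27 23
f 27 21 28
f 27 28 23
f 28 21 29
f 28 29 23
f 29 21 30
f 29 30 23
f 30 21 31
f 30 31 23
f 31 21 32
f 31 32 23
f 32 21 33
f 32 33 23
f 33 21 34
f 33 34 23
f 34 21 35
f 34 35 23
f 35 21 36
f 35 36 23
f 36 21 22
f 36 22 23
f 38 37 41
f 38 41 39
f 39 41 42
f 39 42 40
f 41 37 43
f 41 43 42
f 42 43 44
f 42 44 40
f 43 37 45
f 43 45 44
f 44 45 46
f 44 46 40
f 45 37 47
f 45 47 46
f 46 47 48
f 46 48 40
f 47 37 49
f 47 49 48
f 48 49 50
f 48 50 40
f 49 37 51
f 49 51 50
f 50 51 52
f 50 52 40
f 51 37 53
f 51 53 52
f 52 53 54
f 52 54 40
f 53 37 55
f 53 55 54
f 54 55 56
f 54 56 40
f 55 37 57
f 55 57 56
f 56 57 58
f 56 58 40
f 57 37 59
f 57 59 58
f 58 59 60
f 58 60 40
f 59 37 61
f 59 61 60
f 60 61 62
f 60 62 40
f 61 37 38
f 61 38 62
f 62 38 39
f 62 39 40
f 64 63 66
f 64 66 65
f 66 63 67
f 66 67 65
f 67 63 68
f 67 68 65
f 68 63 69
f 68 69 65
f 69 63 70
f 69 70 65
f 70 63 71
f 70 71 65
f 71 63 72
f 71 72 65
f 72 63 73
f 72 73 65
f 73 63 74
f 73 74 65
f 74 63 75
f 74 75 65
f 75 63 64
f 75 64 65
f 76 113 92
f 113 87 116
f 92 116 81
f 113 116 92
f 76 92 88
f 92 81 93
f 88 93 77
f 92 93 88
f 76 88 97
f 88 77 98
f 97 98 83
f 88 98 97
f 76 97 109
f 97 83 112
f 109 112 86
f 97 112 109
f 76 109 113
f 109 86 117
f 113 117 87
f 109 117 113
f 77 93 104
f 93 81 107
f 104 107 85
f 93 107 104
f 81 116 94
f 116 87 115
f 94 115 80
f 116 115 94
f 87 117 114
f 117 86 110
f 114 110 78
f 117 110 114
f 86 112 111
f 112 83 99
f 111 99 82
f 112 99 111
f 83 98 103
f 98 77 100
f 103 100 84
f 98 100 103
f 79 105 91
f 105 85 106
f 91 106 80
f 105 106 91
f 79 91 89
f 91 80 90
f 89 90 78
f 91 90 89
f 79 89 96
f 89 78 95
f 96 95 82
f 89 95 96
f 79 96 101
f 96 82 102
f 101 102 84
f 96 102 101
f 79 101 105
f 101 84 108
f 105 108 85
f 101 108 105
f 80 106 94
f 106 85 107
f 94 107 81
f 106 107 94
f 78 90 114
f 90 80 115
f 114 115 87
f 90 115 114
f 82 95 111
f 95 78 110
f 111 110 86
f 95 110 111
f 84 102 103
f 102 82 99
f 103 99 83
f 102 99 103
f 85 108 104
f 108 84 100
f 104 100 77
f 108 100 104



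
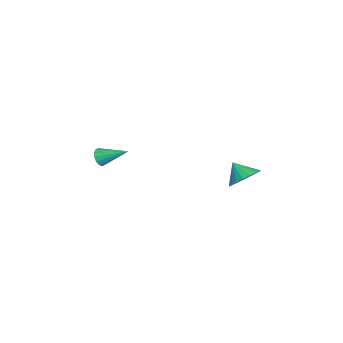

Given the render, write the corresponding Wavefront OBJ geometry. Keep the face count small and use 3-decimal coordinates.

v -0.773 -4.628 -1.838
v -0.555 -4.943 -1.325
v -0.307 -3.012 -1.042
v -0.294 -4.918 -1.528
v -0.161 -4.816 -1.814
v -0.193 -4.663 -2.106
v -0.379 -4.501 -2.326
v -0.671 -4.372 -2.416
v -0.991 -4.313 -2.35
v -1.251 -4.337 -2.148
v -1.384 -4.44 -1.862
v -1.353 -4.593 -1.57
v -1.166 -4.755 -1.349
v -0.874 -4.883 -1.26
v 3.035 3.475 -1.028
v 3.907 3.355 -0.492
v 2.405 2.805 -0.152
v 3.75 3.718 -0.327
v 3.47 4.039 -0.284
v 3.115 4.262 -0.369
v 2.746 4.35 -0.568
v 2.427 4.286 -0.846
v 2.213 4.082 -1.156
v 2.141 3.772 -1.444
v 2.224 3.412 -1.66
v 2.448 3.062 -1.766
v 2.772 2.784 -1.745
v 3.143 2.625 -1.6
v 3.494 2.613 -1.356
v 3.767 2.75 -1.055
v 3.913 3.012 -0.75
f 2 1 4
f 2 4 3
f 4 1 5
f 4 5 3
f 5 1 6
f 5 6 3
f 6 1 7
f 6 7 3
f 7 1 8
f 7 8 3
f 8 1 9
f 8 9 3
f 9 1 10
f 9 10 3
f 10 1 11
f 10 11 3
f 11 1 12
f 11 12 3
f 12 1 13
f 12 13 3
f 13 1 14
f 13 14 3
f 14 1 2
f 14 2 3
f 16 15 18
f 16 18 17
f 18 15 19
f 18 19 17
f 19 15 20
f 19 20 17
f 20 15 21
f 20 21 17
f 21 15 22
f 21 22 17
f 22 15 23
f 22 23 17
f 23 15 24
f 23 24 17
f 24 15 25
f 24 25 17
f 25 15 26
f 25 26 17
f 26 15 27
f 26 27 17
f 27 15 28
f 27 28 17
f 28 15 29
f 28 29 17
f 29 15 30
f 29 30 17
f 30 15 31
f 30 31 17
f 31 15 16
f 31 16 17



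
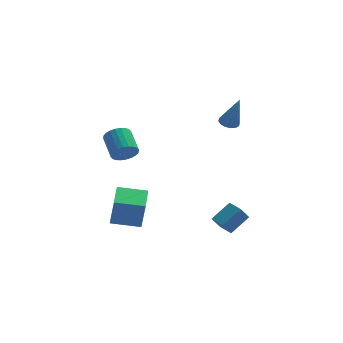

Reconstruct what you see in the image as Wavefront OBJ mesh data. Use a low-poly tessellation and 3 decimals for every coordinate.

v -2.483 0.961 0.631
v -2.099 1.358 0.08
v -2.453 2.696 0.798
v -2.837 2.299 1.349
v -2.379 1.347 -0.039
v -2.733 2.686 0.68
v -2.675 1.278 -0.055
v -3.029 2.617 0.663
v -2.942 1.16 0.032
v -3.296 2.499 0.751
v -3.138 1.012 0.211
v -3.492 2.351 0.929
v -3.236 0.857 0.454
v -3.589 2.195 1.172
v -3.218 0.717 0.724
v -3.572 2.055 1.442
v -3.089 0.614 0.979
v -3.443 1.952 1.697
v -2.867 0.564 1.182
v -3.221 1.902 1.9
v -2.587 0.574 1.3
v -2.941 1.913 2.019
v -2.291 0.643 1.317
v -2.645 1.982 2.035
v -2.024 0.761 1.229
v -2.378 2.1 1.948
v -1.828 0.909 1.051
v -2.182 2.248 1.769
v -1.731 1.065 0.808
v -2.084 2.403 1.526
v -1.748 1.205 0.538
v -2.102 2.543 1.256
v -1.877 1.308 0.283
v -2.231 2.646 1.001
v 3.365 3.99 1.215
v 3.867 4.334 1.175
v 3.875 3.47 3.205
v 3.643 4.528 1.284
v 3.344 4.578 1.373
v 3.051 4.471 1.42
v 2.842 4.234 1.412
v 2.773 3.932 1.351
v 2.863 3.645 1.254
v 3.087 3.451 1.145
v 3.385 3.401 1.056
v 3.678 3.509 1.009
v 3.887 3.745 1.017
v 3.956 4.047 1.078
v 2.246 -4.297 -1.927
v 3.226 -3.706 -1.12
v 1.757 -3.517 -1.903
v 2.737 -2.927 -1.097
v 2.723 -3.973 -2.743
v 3.703 -3.383 -1.937
v 2.234 -3.194 -2.72
v 3.214 -2.603 -1.913
v -3.421 -1.813 -3.057
v -3.196 -2.028 -1.365
v -3.195 -0.138 -2.874
v -2.97 -0.353 -1.182
v -1.79 -2.007 -3.298
v -1.565 -2.222 -1.606
v -1.564 -0.332 -3.115
v -1.339 -0.547 -1.423
f 2 1 5
f 2 5 3
f 3 5 6
f 3 6 4
f 5 1 7
f 5 7 6
f 6 7 8
f 6 8 4
f 7 1 9
f 7 9 8
f 8 9 10
f 8 10 4
f 9 1 11
f 9 11 10
f 10 11 12
f 10 12 4
f 11 1 13
f 11 13 12
f 12 13 14
f 12 14 4
f 13 1 15
f 13 15 14
f 14 15 16
f 14 16 4
f 15 1 17
f 15 17 16
f 16 17 18
f 16 18 4
f 17 1 19
f 17 19 18
f 18 19 20
f 18 20 4
f 19 1 21
f 19 21 20
f 20 21 22
f 20 22 4
f 21 1 23
f 21 23 22
f 22 23 24
f 22 24 4
f 23 1 25
f 23 25 24
f 24 25 26
f 24 26 4
f 25 1 27
f 25 27 26
f 26 27 28
f 26 28 4
f 27 1 29
f 27 29 28
f 28 29 30
f 28 30 4
f 29 1 31
f 29 31 30
f 30 31 32
f 30 32 4
f 31 1 33
f 31 33 32
f 32 33 34
f 32 34 4
f 33 1 2
f 33 2 34
f 34 2 3
f 34 3 4
f 36 35 38
f 36 38 37
f 38 35 39
f 38 39 37
f 39 35 40
f 39 40 37
f 40 35 41
f 40 41 37
f 41 35 42
f 41 42 37
f 42 35 43
f 42 43 37
f 43 35 44
f 43 44 37
f 44 35 45
f 44 45 37
f 45 35 46
f 45 46 37
f 46 35 47
f 46 47 37
f 47 35 48
f 47 48 37
f 48 35 36
f 48 36 37
f 50 52 49
f 53 50 49
f 49 52 51
f 51 53 49
f 50 56 52
f 54 50 53
f 54 56 50
f 52 56 51
f 55 53 51
f 51 56 55
f 55 54 53
f 56 54 55
f 58 60 57
f 61 58 57
f 57 60 59
f 59 61 57
f 58 64 60
f 62 58 61
f 62 64 58
f 60 64 59
f 63 61 59
f 59 64 63
f 63 62 61
f 64 62 63



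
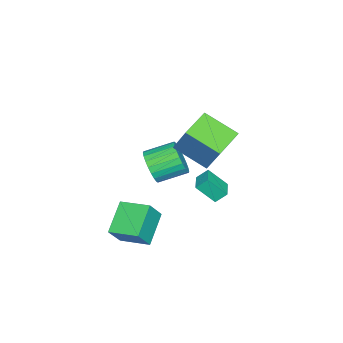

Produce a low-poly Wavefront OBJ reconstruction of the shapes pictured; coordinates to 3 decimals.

v -2.999 -3.131 -2.177
v -2.395 -3.053 -2.916
v -2.045 -4.147 -1.504
v -1.441 -4.069 -2.243
v -1.561 -3.334 -1.642
v -2.151 -2.705 -2.058
v -2.289 -4.495 -2.362
v -2.879 -3.866 -2.778
v -1.957 -3.895 -3.029
v -1.506 -3.178 -2.585
v -2.934 -4.022 -1.835
v -2.483 -3.305 -1.391
v -2.781 -3.003 -2.606
v -1.659 -4.197 -1.814
v -1.729 -3.765 -1.462
v -1.374 -3.719 -1.895
v -2.637 -2.799 -2.102
v -2.282 -2.752 -2.535
v -1.792 -2.918 -1.787
v -2.158 -4.448 -1.885
v -1.803 -4.401 -2.318
v -3.066 -3.481 -2.525
v -2.711 -3.435 -2.958
v -2.648 -4.282 -2.633
v -2.168 -3.452 -3.106
v -1.607 -4.049 -2.711
v -2.106 -4.299 -2.781
v -2.453 -3.93 -3.025
v -1.904 -3.03 -2.845
v -1.342 -3.628 -2.449
v -1.413 -3.195 -2.097
v -1.76 -2.826 -2.341
v -1.646 -3.526 -2.912
v -3.098 -3.572 -1.971
v -2.536 -4.17 -1.575
v -2.68 -4.374 -2.079
v -3.027 -4.005 -2.323
v -2.833 -3.151 -1.709
v -2.272 -3.748 -1.314
v -1.987 -3.27 -1.395
v -2.334 -2.901 -1.639
v -2.794 -3.674 -1.508
v 0.052 -3.434 -0.951
v 0.443 -2.852 -1.705
v -0.401 -1.504 -1.104
v -0.792 -2.086 -0.349
v 0.106 -2.986 -1.877
v -0.738 -1.639 -1.275
v -0.24 -3.189 -1.908
v -1.084 -1.842 -1.306
v -0.541 -3.429 -1.793
v -1.385 -2.082 -1.191
v -0.752 -3.67 -1.55
v -1.596 -2.322 -0.948
v -0.84 -3.875 -1.215
v -1.684 -2.527 -0.614
v -0.793 -4.012 -0.841
v -1.637 -2.665 -0.239
v -0.617 -4.062 -0.483
v -1.461 -2.714 0.119
v -0.339 -4.016 -0.196
v -1.183 -2.668 0.405
v -0.002 -3.881 -0.025
v -0.846 -2.534 0.577
v 0.344 -3.678 0.006
v -0.5 -2.331 0.608
v 0.645 -3.438 -0.109
v -0.199 -2.091 0.493
v 0.856 -3.198 -0.352
v 0.012 -1.85 0.25
v 0.944 -2.993 -0.686
v 0.1 -1.645 -0.085
v 0.897 -2.855 -1.061
v 0.053 -1.508 -0.459
v 0.721 -2.806 -1.419
v -0.123 -1.458 -0.817
v 4.365 -3.118 -3.398
v 2.737 -3.235 -2.313
v 4.445 -1.456 -3.099
v 2.816 -1.573 -2.015
v 5.164 -3.367 -2.225
v 3.535 -3.484 -1.141
v 5.243 -1.705 -1.927
v 3.615 -1.822 -0.842
v -0.533 -1.42 2.28
v 0.097 -0.465 4.112
v -0.489 0.418 1.307
v 0.141 1.373 3.139
v 1.159 -1.693 1.841
v 1.789 -0.738 3.673
v 1.203 0.145 0.868
v 1.833 1.1 2.7
v -1.56 -1.599 -2.341
v -1.825 -1.046 -1.752
v -1.863 -0.629 -3.389
v -2.128 -0.076 -2.8
v -0.512 -1.184 -2.26
v -0.777 -0.631 -1.671
v -0.815 -0.214 -3.308
v -1.08 0.339 -2.719
f 1 38 17
f 38 12 41
f 17 41 6
f 38 41 17
f 1 17 13
f 17 6 18
f 13 18 2
f 17 18 13
f 1 13 22
f 13 2 23
f 22 23 8
f 13 23 22
f 1 22 34
f 22 8 37
f 34 37 11
f 22 37 34
f 1 34 38
f 34 11 42
f 38 42 12
f 34 42 38
f 2 18 29
f 18 6 32
f 29 32 10
f 18 32 29
f 6 41 19
f 41 12 40
f 19 40 5
f 41 40 19
f 12 42 39
f 42 11 35
f 39 35 3
f 42 35 39
f 11 37 36
f 37 8 24
f 36 24 7
f 37 24 36
f 8 23 28
f 23 2 25
f 28 25 9
f 23 25 28
f 4 30 16
f 30 10 31
f 16 31 5
f 30 31 16
f 4 16 14
f 16 5 15
f 14 15 3
f 16 15 14
f 4 14 21
f 14 3 20
f 21 20 7
f 14 20 21
f 4 21 26
f 21 7 27
f 26 27 9
f 21 27 26
f 4 26 30
f 26 9 33
f 30 33 10
f 26 33 30
f 5 31 19
f 31 10 32
f 19 32 6
f 31 32 19
f 3 15 39
f 15 5 40
f 39 40 12
f 15 40 39
f 7 20 36
f 20 3 35
f 36 35 11
f 20 35 36
f 9 27 28
f 27 7 24
f 28 24 8
f 27 24 28
f 10 33 29
f 33 9 25
f 29 25 2
f 33 25 29
f 44 43 47
f 44 47 45
f 45 47 48
f 45 48 46
f 47 43 49
f 47 49 48
f 48 49 50
f 48 50 46
f 49 43 51
f 49 51 50
f 50 51 52
f 50 52 46
f 51 43 53
f 51 53 52
f 52 53 54
f 52 54 46
f 53 43 55
f 53 55 54
f 54 55 56
f 54 56 46
f 55 43 57
f 55 57 56
f 56 57 58
f 56 58 46
f 57 43 59
f 57 59 58
f 58 59 60
f 58 60 46
f 59 43 61
f 59 61 60
f 60 61 62
f 60 62 46
f 61 43 63
f 61 63 62
f 62 63 64
f 62 64 46
f 63 43 65
f 63 65 64
f 64 65 66
f 64 66 46
f 65 43 67
f 65 67 66
f 66 67 68
f 66 68 46
f 67 43 69
f 67 69 68
f 68 69 70
f 68 70 46
f 69 43 71
f 69 71 70
f 70 71 72
f 70 72 46
f 71 43 73
f 71 73 72
f 72 73 74
f 72 74 46
f 73 43 75
f 73 75 74
f 74 75 76
f 74 76 46
f 75 43 44
f 75 44 76
f 76 44 45
f 76 45 46
f 78 80 77
f 81 78 77
f 77 80 79
f 79 81 77
f 78 84 80
f 82 78 81
f 82 84 78
f 80 84 79
f 83 81 79
f 79 84 83
f 83 82 81
f 84 82 83
f 86 88 85
f 89 86 85
f 85 88 87
f 87 89 85
f 86 92 88
f 90 86 89
f 90 92 86
f 88 92 87
f 91 89 87
f 87 92 91
f 91 90 89
f 92 90 91
f 94 96 93
f 97 94 93
f 93 96 95
f 95 97 93
f 94 100 96
f 98 94 97
f 98 100 94
f 96 100 95
f 99 97 95
f 95 100 99
f 99 98 97
f 100 98 99



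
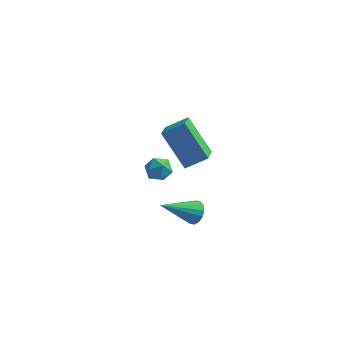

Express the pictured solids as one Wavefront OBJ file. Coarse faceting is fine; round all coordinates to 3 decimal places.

v -3.168 2.683 -1.84
v -2.794 2.899 -2.41
v -2.186 2.381 -1.31
v -1.812 2.597 -1.88
v -2.146 3.077 -1.469
v -2.754 3.264 -1.796
v -2.226 2.016 -1.924
v -2.834 2.203 -2.251
v -2.212 2.487 -2.462
v -2.163 3.143 -2.18
v -2.817 2.137 -1.54
v -2.768 2.793 -1.258
v -1.774 0.567 2.705
v -0.827 0.974 3.279
v -1.913 1.752 2.094
v -0.965 2.159 2.668
v -0.535 -0.099 1.132
v 0.413 0.308 1.706
v -0.673 1.086 0.521
v 0.274 1.493 1.095
v -0.49 1.639 -3.699
v -0.144 1.762 -3.15
v -1.89 0.681 -2.601
v -0.354 2.03 -3.185
v -0.601 2.192 -3.357
v -0.817 2.207 -3.621
v -0.946 2.069 -3.905
v -0.953 1.816 -4.135
v -0.836 1.515 -4.247
v -0.626 1.248 -4.213
v -0.38 1.085 -4.041
v -0.163 1.071 -3.777
v -0.034 1.209 -3.492
v -0.027 1.462 -3.263
f 1 12 6
f 1 6 2
f 1 2 8
f 1 8 11
f 1 11 12
f 2 6 10
f 6 12 5
f 12 11 3
f 11 8 7
f 8 2 9
f 4 10 5
f 4 5 3
f 4 3 7
f 4 7 9
f 4 9 10
f 5 10 6
f 3 5 12
f 7 3 11
f 9 7 8
f 10 9 2
f 14 16 13
f 17 14 13
f 13 16 15
f 15 17 13
f 14 20 16
f 18 14 17
f 18 20 14
f 16 20 15
f 19 17 15
f 15 20 19
f 19 18 17
f 20 18 19
f 22 21 24
f 22 24 23
f 24 21 25
f 24 25 23
f 25 21 26
f 25 26 23
f 26 21 27
f 26 27 23
f 27 21 28
f 27 28 23
f 28 21 29
f 28 29 23
f 29 21 30
f 29 30 23
f 30 21 31
f 30 31 23
f 31 21 32
f 31 32 23
f 32 21 33
f 32 33 23
f 33 21 34
f 33 34 23
f 34 21 22
f 34 22 23



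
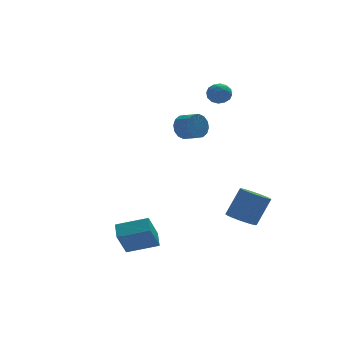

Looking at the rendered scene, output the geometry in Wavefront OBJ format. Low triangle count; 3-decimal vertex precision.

v 3.077 3.539 3.45
v 3.459 4.189 3.519
v 3.621 3.111 4.461
v 4.003 3.761 4.53
v 3.254 3.748 4.644
v 2.919 4.013 4.019
v 4.161 3.287 3.961
v 3.826 3.552 3.336
v 4.13 4.033 3.835
v 3.569 4.318 4.257
v 3.511 2.982 3.723
v 2.95 3.267 4.145
v 3.221 3.902 3.396
v 3.859 3.398 4.584
v 3.42 3.391 4.651
v 3.644 3.773 4.692
v 2.903 3.798 3.689
v 3.127 4.18 3.73
v 3.007 3.921 4.391
v 3.953 3.12 4.25
v 4.177 3.502 4.291
v 3.436 3.527 3.288
v 3.66 3.909 3.329
v 4.073 3.379 3.589
v 3.839 4.192 3.622
v 4.159 3.941 4.217
v 4.252 3.662 3.882
v 4.054 3.818 3.515
v 3.51 4.359 3.87
v 3.829 4.108 4.465
v 3.389 4.1 4.531
v 3.192 4.256 4.164
v 3.904 4.268 4.056
v 3.251 3.192 3.515
v 3.57 2.941 4.11
v 3.888 3.044 3.816
v 3.691 3.2 3.449
v 2.921 3.359 3.763
v 3.241 3.108 4.358
v 3.026 3.482 4.465
v 2.828 3.638 4.098
v 3.176 3.032 3.924
v -2.77 -3.894 -2.205
v -2.582 -2.981 -1.765
v -4.388 -3.317 -2.708
v -4.2 -2.405 -2.269
v -2.1 -3.315 -3.691
v -1.912 -2.403 -3.252
v -3.718 -2.739 -4.195
v -3.53 -1.826 -3.755
v 2.418 -3.086 -2.567
v 3.191 -3.032 -3.004
v 4.095 -2.74 -1.371
v 3.322 -2.794 -0.933
v 3.065 -2.656 -3.002
v 3.969 -2.364 -1.368
v 2.81 -2.366 -2.913
v 3.715 -2.074 -1.279
v 2.478 -2.218 -2.755
v 3.383 -1.926 -1.122
v 2.134 -2.242 -2.561
v 3.038 -1.95 -0.927
v 1.846 -2.434 -2.367
v 2.751 -2.142 -0.733
v 1.672 -2.754 -2.213
v 2.576 -2.462 -0.579
v 1.645 -3.14 -2.129
v 2.549 -2.848 -0.496
v 1.771 -3.516 -2.132
v 2.675 -3.224 -0.498
v 2.025 -3.806 -2.221
v 2.93 -3.514 -0.587
v 2.357 -3.954 -2.378
v 3.262 -3.662 -0.745
v 2.702 -3.93 -2.573
v 3.606 -3.638 -0.939
v 2.989 -3.738 -2.767
v 3.894 -3.446 -1.133
v 3.164 -3.418 -2.921
v 4.068 -3.126 -1.287
v 1.398 3.261 1.847
v 1.939 3.317 1.194
v 2.443 2.475 1.54
v 1.902 2.419 2.193
v 2.122 3.557 1.514
v 2.626 2.716 1.86
v 2.11 3.719 1.924
v 2.614 2.877 2.269
v 1.908 3.757 2.312
v 2.412 2.916 2.658
v 1.569 3.663 2.576
v 2.073 2.821 2.922
v 1.184 3.46 2.645
v 1.688 2.619 2.991
v 0.857 3.205 2.5
v 1.361 2.363 2.846
v 0.674 2.964 2.18
v 1.178 2.123 2.526
v 0.686 2.803 1.771
v 1.19 1.961 2.116
v 0.888 2.764 1.382
v 1.392 1.923 1.728
v 1.227 2.859 1.118
v 1.731 2.017 1.464
v 1.612 3.061 1.049
v 2.116 2.22 1.395
f 1 38 17
f 38 12 41
f 17 41 6
f 38 41 17
f 1 17 13
f 17 6 18
f 13 18 2
f 17 18 13
f 1 13 22
f 13 2 23
f 22 23 8
f 13 23 22
f 1 22 34
f 22 8 37
f 34 37 11
f 22 37 34
f 1 34 38
f 34 11 42
f 38 42 12
f 34 42 38
f 2 18 29
f 18 6 32
f 29 32 10
f 18 32 29
f 6 41 19
f 41 12 40
f 19 40 5
f 41 40 19
f 12 42 39
f 42 11 35
f 39 35 3
f 42 35 39
f 11 37 36
f 37 8 24
f 36 24 7
f 37 24 36
f 8 23 28
f 23 2 25
f 28 25 9
f 23 25 28
f 4 30 16
f 30 10 31
f 16 31 5
f 30 31 16
f 4 16 14
f 16 5 15
f 14 15 3
f 16 15 14
f 4 14 21
f 14 3 20
f 21 20 7
f 14 20 21
f 4 21 26
f 21 7 27
f 26 27 9
f 21 27 26
f 4 26 30
f 26 9 33
f 30 33 10
f 26 33 30
f 5 31 19
f 31 10 32
f 19 32 6
f 31 32 19
f 3 15 39
f 15 5 40
f 39 40 12
f 15 40 39
f 7 20 36
f 20 3 35
f 36 35 11
f 20 35 36
f 9 27 28
f 27 7 24
f 28 24 8
f 27 24 28
f 10 33 29
f 33 9 25
f 29 25 2
f 33 25 29
f 44 46 43
f 47 44 43
f 43 46 45
f 45 47 43
f 44 50 46
f 48 44 47
f 48 50 44
f 46 50 45
f 49 47 45
f 45 50 49
f 49 48 47
f 50 48 49
f 52 51 55
f 52 55 53
f 53 55 56
f 53 56 54
f 55 51 57
f 55 57 56
f 56 57 58
f 56 58 54
f 57 51 59
f 57 59 58
f 58 59 60
f 58 60 54
f 59 51 61
f 59 61 60
f 60 61 62
f 60 62 54
f 61 51 63
f 61 63 62
f 62 63 64
f 62 64 54
f 63 51 65
f 63 65 64
f 64 65 66
f 64 66 54
f 65 51 67
f 65 67 66
f 66 67 68
f 66 68 54
f 67 51 69
f 67 69 68
f 68 69 70
f 68 70 54
f 69 51 71
f 69 71 70
f 70 71 72
f 70 72 54
f 71 51 73
f 71 73 72
f 72 73 74
f 72 74 54
f 73 51 75
f 73 75 74
f 74 75 76
f 74 76 54
f 75 51 77
f 75 77 76
f 76 77 78
f 76 78 54
f 77 51 79
f 77 79 78
f 78 79 80
f 78 80 54
f 79 51 52
f 79 52 80
f 80 52 53
f 80 53 54
f 82 81 85
f 82 85 83
f 83 85 86
f 83 86 84
f 85 81 87
f 85 87 86
f 86 87 88
f 86 88 84
f 87 81 89
f 87 89 88
f 88 89 90
f 88 90 84
f 89 81 91
f 89 91 90
f 90 91 92
f 90 92 84
f 91 81 93
f 91 93 92
f 92 93 94
f 92 94 84
f 93 81 95
f 93 95 94
f 94 95 96
f 94 96 84
f 95 81 97
f 95 97 96
f 96 97 98
f 96 98 84
f 97 81 99
f 97 99 98
f 98 99 100
f 98 100 84
f 99 81 101
f 99 101 100
f 100 101 102
f 100 102 84
f 101 81 103
f 101 103 102
f 102 103 104
f 102 104 84
f 103 81 105
f 103 105 104
f 104 105 106
f 104 106 84
f 105 81 82
f 105 82 106
f 106 82 83
f 106 83 84



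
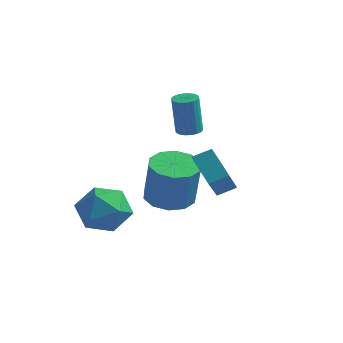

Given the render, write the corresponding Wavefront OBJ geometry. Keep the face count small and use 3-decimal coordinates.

v -1.287 0.207 -3.947
v -0.303 0.41 -4.12
v 0.092 0.156 -2.165
v -0.893 -0.047 -1.993
v -0.594 0.954 -3.99
v -0.199 0.7 -2.036
v -1.15 1.212 -3.844
v -0.755 0.959 -1.89
v -1.758 1.087 -3.738
v -1.364 0.833 -1.783
v -2.187 0.626 -3.711
v -1.792 0.372 -1.757
v -2.272 0.004 -3.775
v -1.877 -0.25 -1.82
v -1.981 -0.54 -3.904
v -1.586 -0.794 -1.95
v -1.425 -0.799 -4.05
v -1.03 -1.052 -2.096
v -0.816 -0.673 -4.157
v -0.422 -0.927 -2.202
v -0.388 -0.212 -4.183
v 0.007 -0.466 -2.229
v -2.79 -3.118 -3.374
v -1.822 -3.026 -3.981
v -1.878 -4.054 -2.059
v -0.91 -3.962 -2.666
v -1.373 -3.032 -2.182
v -1.937 -2.454 -2.995
v -1.763 -4.626 -3.045
v -2.327 -4.048 -3.858
v -1.188 -3.959 -3.778
v -0.946 -2.974 -3.244
v -2.754 -4.106 -2.796
v -2.512 -3.121 -2.262
v -0.061 -0.45 0.174
v 0.447 -0.457 0.209
v 0.33 -0.558 1.882
v -0.179 -0.55 1.846
v 0.399 -0.236 0.219
v 0.282 -0.336 1.892
v 0.26 -0.056 0.22
v 0.143 -0.157 1.893
v 0.057 0.045 0.212
v -0.06 -0.056 1.885
v -0.169 0.048 0.196
v -0.286 -0.052 1.869
v -0.374 -0.047 0.176
v -0.491 -0.148 1.849
v -0.517 -0.222 0.155
v -0.635 -0.323 1.828
v -0.57 -0.442 0.138
v -0.687 -0.543 1.811
v -0.522 -0.664 0.128
v -0.639 -0.764 1.801
v -0.383 -0.843 0.127
v -0.5 -0.944 1.8
v -0.18 -0.944 0.135
v -0.297 -1.045 1.808
v 0.046 -0.948 0.151
v -0.071 -1.048 1.824
v 0.251 -0.852 0.171
v 0.134 -0.953 1.844
v 0.395 -0.677 0.192
v 0.277 -0.778 1.865
v 1.494 -3.032 0.29
v 2.04 -2.549 0.619
v 1.014 -1.531 -1.114
v 1.56 -1.048 -0.784
v 2.46 -3.532 -0.576
v 3.006 -3.049 -0.246
v 1.98 -2.031 -1.979
v 2.526 -1.548 -1.65
f 2 1 5
f 2 5 3
f 3 5 6
f 3 6 4
f 5 1 7
f 5 7 6
f 6 7 8
f 6 8 4
f 7 1 9
f 7 9 8
f 8 9 10
f 8 10 4
f 9 1 11
f 9 11 10
f 10 11 12
f 10 12 4
f 11 1 13
f 11 13 12
f 12 13 14
f 12 14 4
f 13 1 15
f 13 15 14
f 14 15 16
f 14 16 4
f 15 1 17
f 15 17 16
f 16 17 18
f 16 18 4
f 17 1 19
f 17 19 18
f 18 19 20
f 18 20 4
f 19 1 21
f 19 21 20
f 20 21 22
f 20 22 4
f 21 1 2
f 21 2 22
f 22 2 3
f 22 3 4
f 23 34 28
f 23 28 24
f 23 24 30
f 23 30 33
f 23 33 34
f 24 28 32
f 28 34 27
f 34 33 25
f 33 30 29
f 30 24 31
f 26 32 27
f 26 27 25
f 26 25 29
f 26 29 31
f 26 31 32
f 27 32 28
f 25 27 34
f 29 25 33
f 31 29 30
f 32 31 24
f 36 35 39
f 36 39 37
f 37 39 40
f 37 40 38
f 39 35 41
f 39 41 40
f 40 41 42
f 40 42 38
f 41 35 43
f 41 43 42
f 42 43 44
f 42 44 38
f 43 35 45
f 43 45 44
f 44 45 46
f 44 46 38
f 45 35 47
f 45 47 46
f 46 47 48
f 46 48 38
f 47 35 49
f 47 49 48
f 48 49 50
f 48 50 38
f 49 35 51
f 49 51 50
f 50 51 52
f 50 52 38
f 51 35 53
f 51 53 52
f 52 53 54
f 52 54 38
f 53 35 55
f 53 55 54
f 54 55 56
f 54 56 38
f 55 35 57
f 55 57 56
f 56 57 58
f 56 58 38
f 57 35 59
f 57 59 58
f 58 59 60
f 58 60 38
f 59 35 61
f 59 61 60
f 60 61 62
f 60 62 38
f 61 35 63
f 61 63 62
f 62 63 64
f 62 64 38
f 63 35 36
f 63 36 64
f 64 36 37
f 64 37 38
f 66 68 65
f 69 66 65
f 65 68 67
f 67 69 65
f 66 72 68
f 70 66 69
f 70 72 66
f 68 72 67
f 71 69 67
f 67 72 71
f 71 70 69
f 72 70 71

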